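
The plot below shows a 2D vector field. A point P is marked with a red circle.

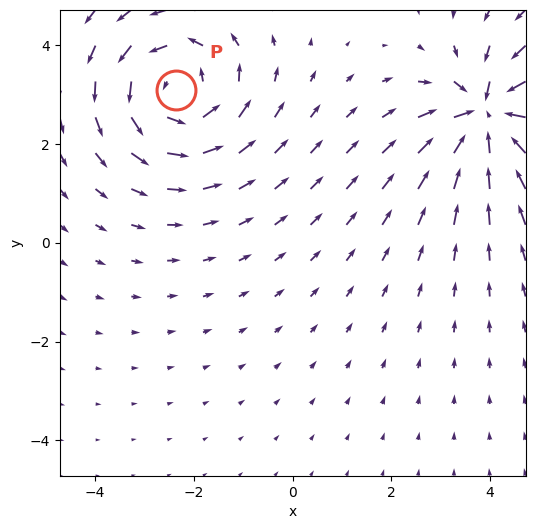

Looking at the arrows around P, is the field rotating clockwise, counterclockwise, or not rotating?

Near P at (-2.4, 3.1) the arrows circulate counterclockwise. The curl (z-component) there is about +4; positive curl means counterclockwise rotation.

counterclockwise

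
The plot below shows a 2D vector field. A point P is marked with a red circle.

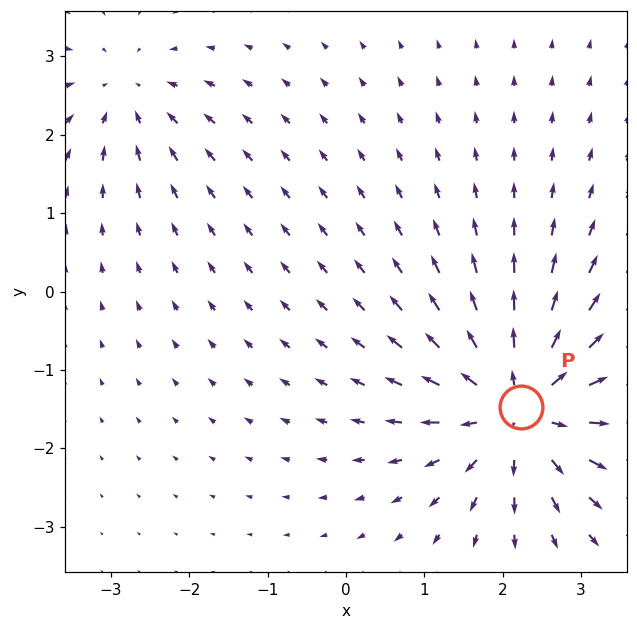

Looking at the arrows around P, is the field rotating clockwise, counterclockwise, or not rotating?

not rotating

Near P at (2.2, -1.5) the arrows show no circulation. The curl there is ≈0.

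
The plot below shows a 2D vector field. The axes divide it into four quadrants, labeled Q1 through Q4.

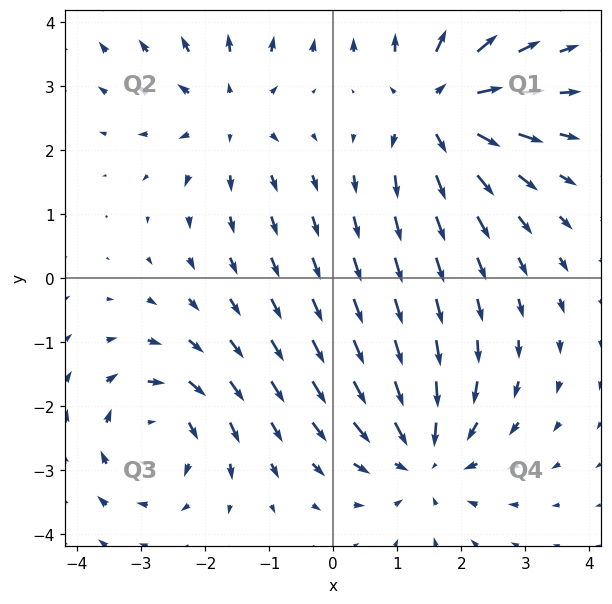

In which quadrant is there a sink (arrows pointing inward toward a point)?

Q4

The sink sits at approximately (1.4, -2.8), which lies in quadrant Q4. The divergence there is about -4, negative as expected for a sink.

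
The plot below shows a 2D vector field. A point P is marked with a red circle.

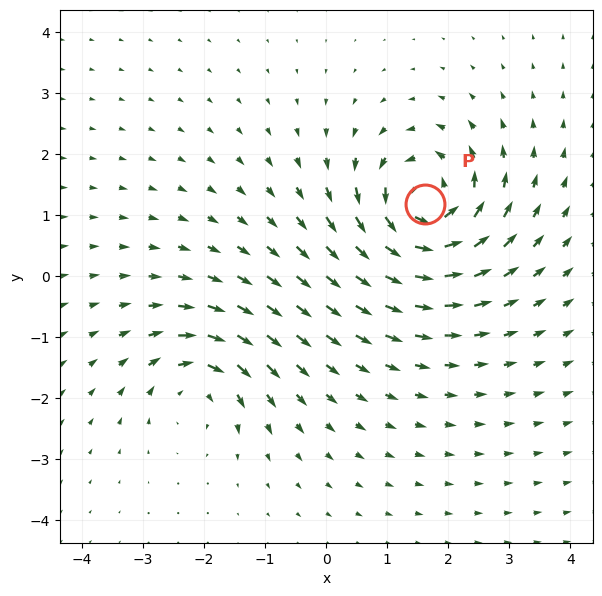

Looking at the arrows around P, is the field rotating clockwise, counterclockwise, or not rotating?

counterclockwise

Near P at (1.6, 1.2) the arrows circulate counterclockwise. The curl (z-component) there is about +6; positive curl means counterclockwise rotation.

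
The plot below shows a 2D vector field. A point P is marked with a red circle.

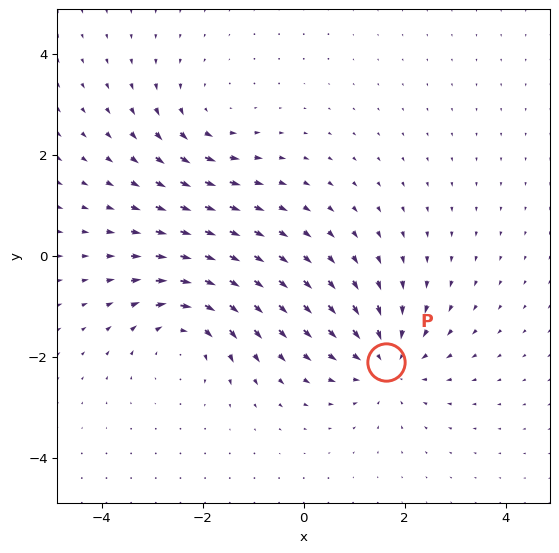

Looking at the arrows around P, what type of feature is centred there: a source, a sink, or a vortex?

sink

At P (1.6, -2.1) the arrows converge inward. Divergence about -5, curl ≈0 — negative divergence with near-zero curl is a sink.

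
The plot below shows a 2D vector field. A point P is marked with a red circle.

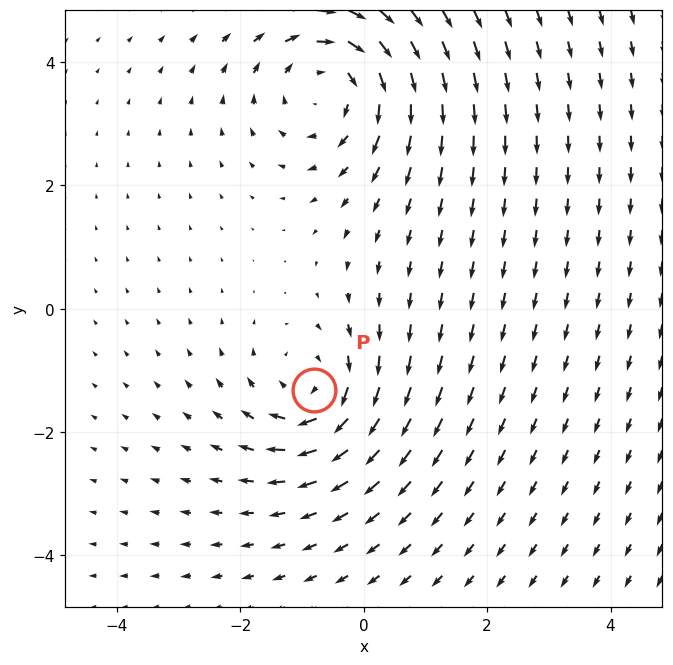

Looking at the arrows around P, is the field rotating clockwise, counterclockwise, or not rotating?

clockwise

Near P at (-0.8, -1.3) the arrows circulate clockwise. The curl (z-component) there is about -4; negative curl means clockwise rotation.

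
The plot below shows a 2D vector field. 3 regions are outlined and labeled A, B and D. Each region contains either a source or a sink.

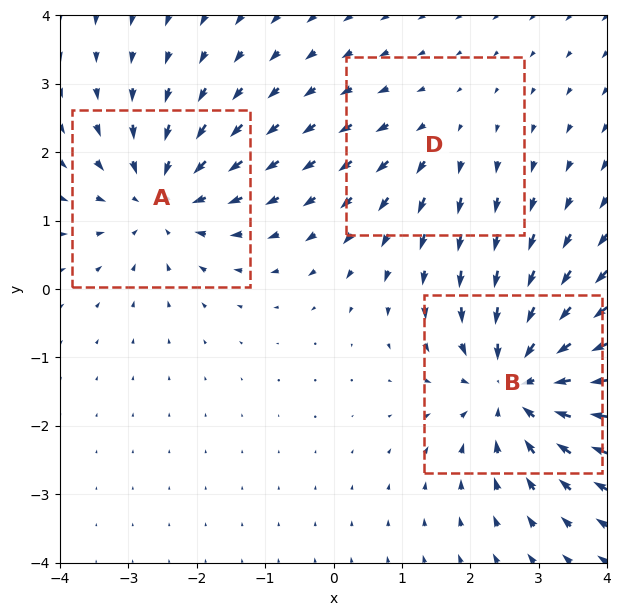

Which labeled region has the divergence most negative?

B

Divergence at each region's feature centre — A: about -3, B: about -5, D: about +2. Region B is most negative.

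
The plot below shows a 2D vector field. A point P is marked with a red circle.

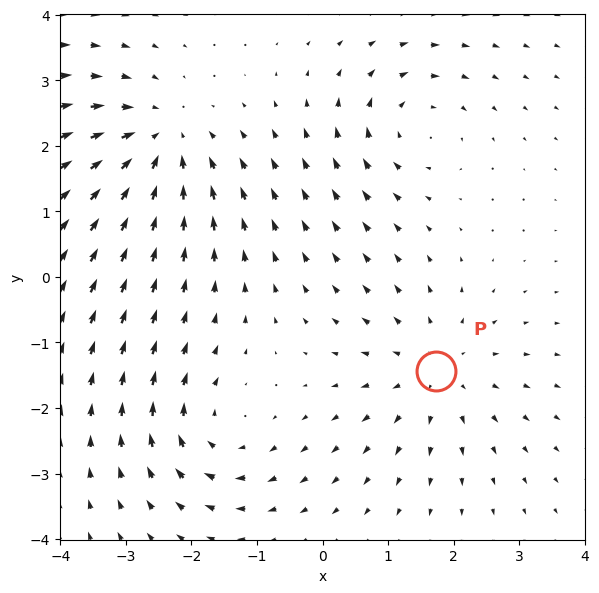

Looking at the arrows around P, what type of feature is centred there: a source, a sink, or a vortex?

source

At P (1.7, -1.4) the arrows spread outward. Divergence about +3, curl ≈0 — positive divergence with near-zero curl is a source.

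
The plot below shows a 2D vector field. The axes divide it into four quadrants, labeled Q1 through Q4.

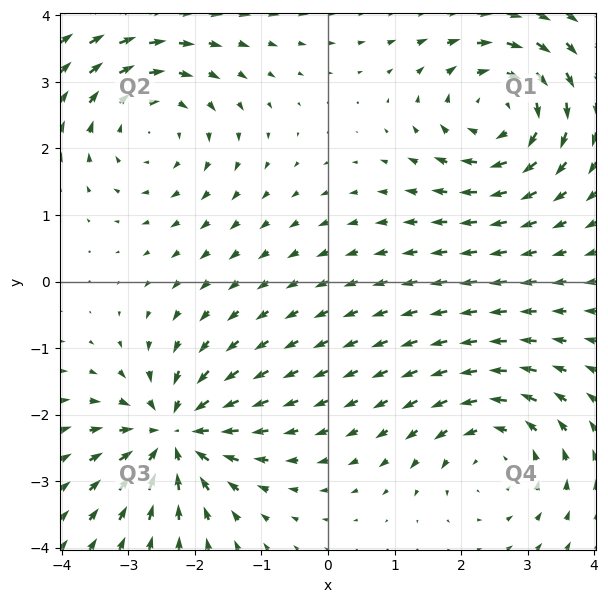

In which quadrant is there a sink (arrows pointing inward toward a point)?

Q3

The sink sits at approximately (-2.3, -2.3), which lies in quadrant Q3. The divergence there is about -5, negative as expected for a sink.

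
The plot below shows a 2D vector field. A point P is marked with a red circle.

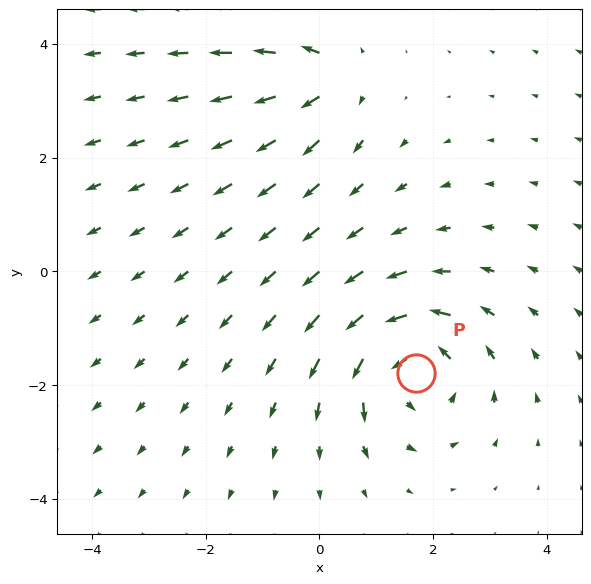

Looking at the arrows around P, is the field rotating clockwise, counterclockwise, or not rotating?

Near P at (1.7, -1.8) the arrows circulate counterclockwise. The curl (z-component) there is about +5; positive curl means counterclockwise rotation.

counterclockwise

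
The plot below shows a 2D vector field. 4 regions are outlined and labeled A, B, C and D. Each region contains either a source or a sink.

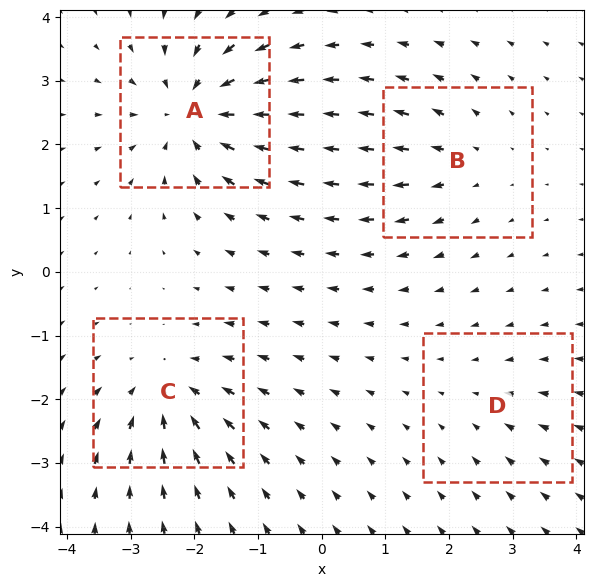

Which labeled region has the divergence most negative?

A

Divergence at each region's feature centre — A: about -7, B: about +3, C: about -5, D: about -2. Region A is most negative.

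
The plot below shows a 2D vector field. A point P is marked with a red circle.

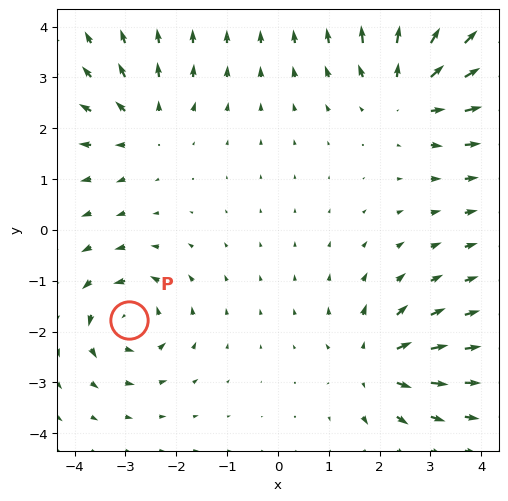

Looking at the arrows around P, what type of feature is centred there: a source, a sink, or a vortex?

vortex

At P (-2.9, -1.8) the arrows circulate counterclockwise. Divergence ≈0, curl about +5 — near-zero divergence with nonzero curl is a vortex.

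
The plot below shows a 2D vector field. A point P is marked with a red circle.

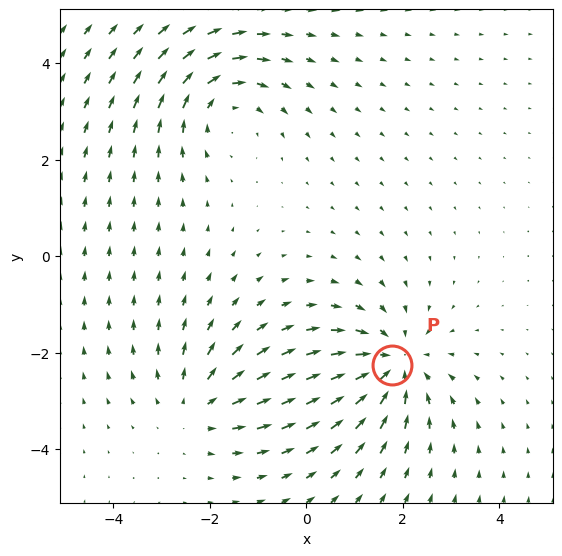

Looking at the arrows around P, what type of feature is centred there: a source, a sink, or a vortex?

At P (1.8, -2.3) the arrows converge inward. Divergence about -4, curl ≈0 — negative divergence with near-zero curl is a sink.

sink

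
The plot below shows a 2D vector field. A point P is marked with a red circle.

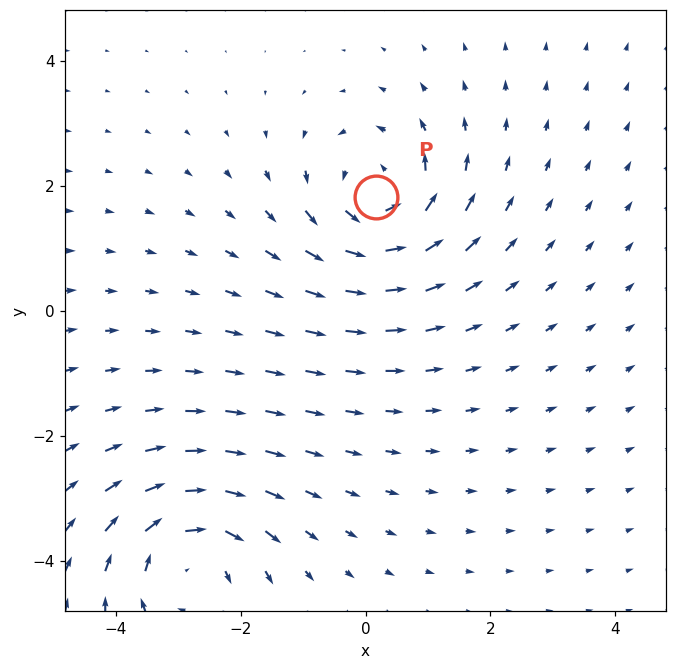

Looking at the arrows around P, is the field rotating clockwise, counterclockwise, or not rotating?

Near P at (0.2, 1.8) the arrows circulate counterclockwise. The curl (z-component) there is about +5; positive curl means counterclockwise rotation.

counterclockwise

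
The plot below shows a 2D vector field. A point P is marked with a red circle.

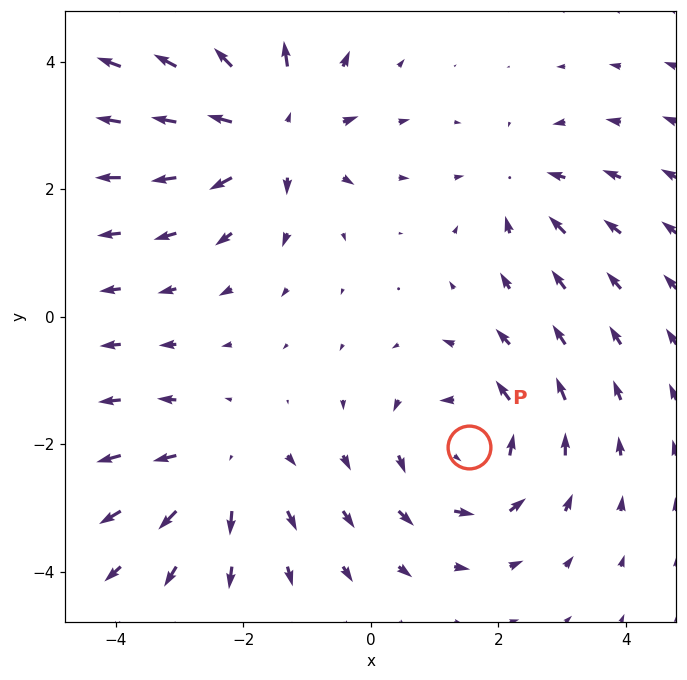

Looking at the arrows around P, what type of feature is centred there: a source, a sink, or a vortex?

vortex

At P (1.5, -2.0) the arrows circulate counterclockwise. Divergence ≈0, curl about +4 — near-zero divergence with nonzero curl is a vortex.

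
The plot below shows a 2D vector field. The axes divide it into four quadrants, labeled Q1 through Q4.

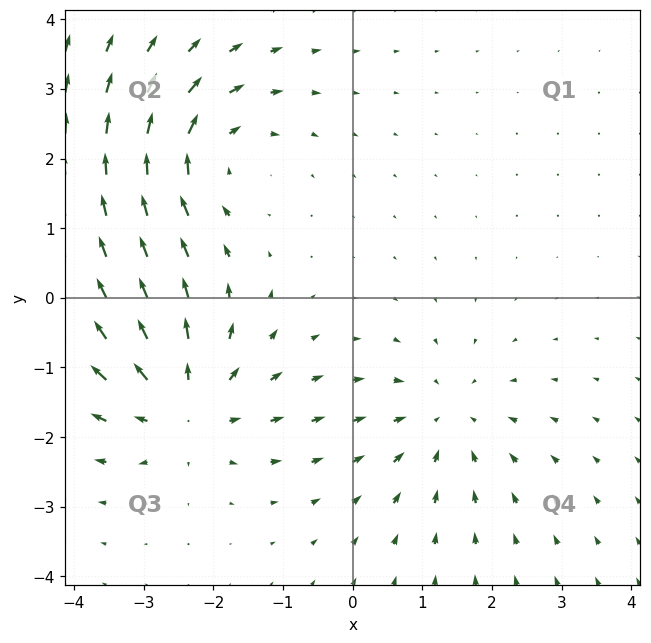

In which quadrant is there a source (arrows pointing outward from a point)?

The source sits at approximately (-2.4, -1.5), which lies in quadrant Q3. The divergence there is about +5, positive as expected for a source.

Q3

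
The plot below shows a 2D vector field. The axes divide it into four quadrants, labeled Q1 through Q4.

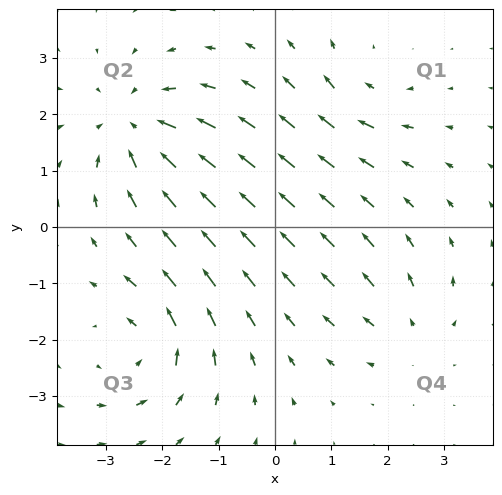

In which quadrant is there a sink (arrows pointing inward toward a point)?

The sink sits at approximately (-2.5, 1.8), which lies in quadrant Q2. The divergence there is about -5, negative as expected for a sink.

Q2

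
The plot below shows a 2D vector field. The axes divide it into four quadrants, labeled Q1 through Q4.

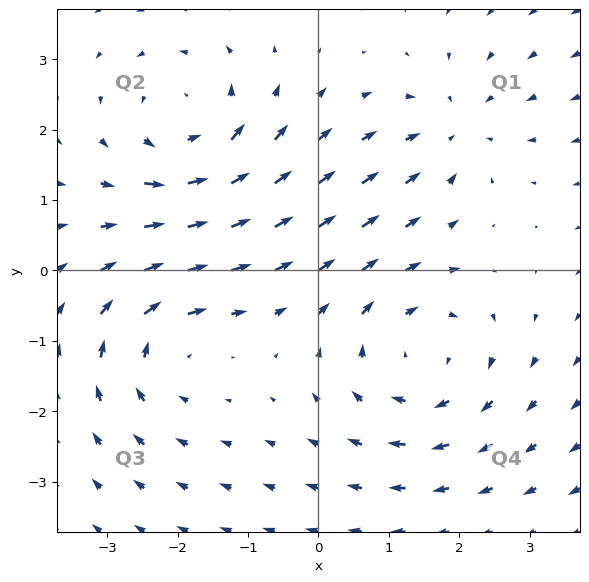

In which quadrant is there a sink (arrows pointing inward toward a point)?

The sink sits at approximately (1.9, 2.0), which lies in quadrant Q1. The divergence there is about -3, negative as expected for a sink.

Q1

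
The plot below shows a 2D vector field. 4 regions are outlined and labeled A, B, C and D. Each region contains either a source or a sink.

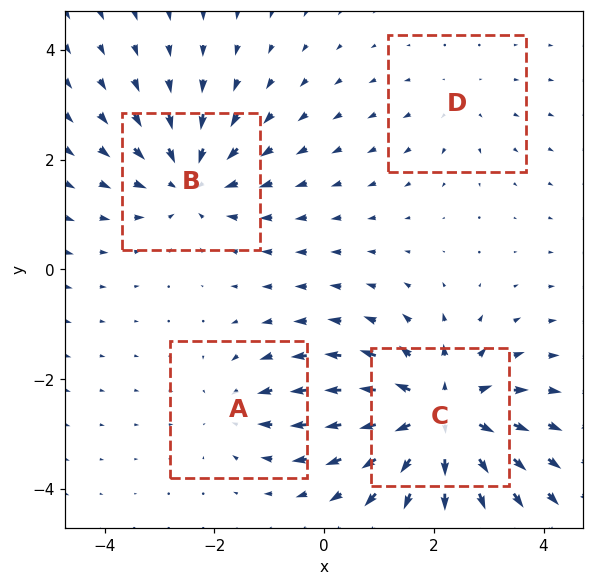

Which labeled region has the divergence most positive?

Divergence at each region's feature centre — A: about -3, B: about -5, C: about +7, D: about +2. Region C is most positive.

C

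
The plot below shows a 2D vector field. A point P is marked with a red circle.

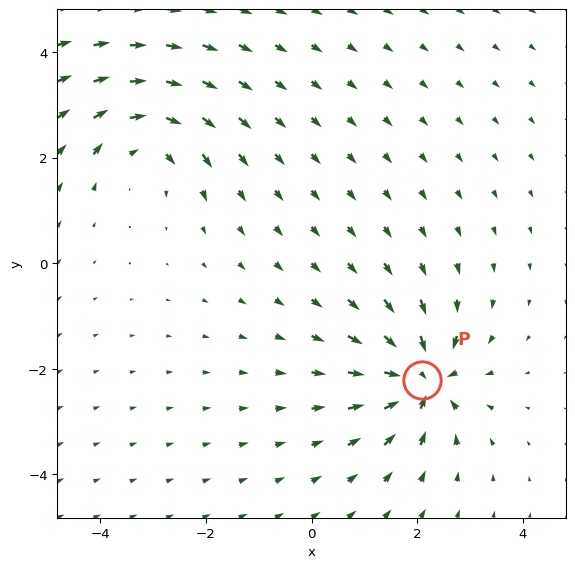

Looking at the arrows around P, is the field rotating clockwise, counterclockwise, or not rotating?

not rotating

Near P at (2.1, -2.2) the arrows show no circulation. The curl there is ≈0.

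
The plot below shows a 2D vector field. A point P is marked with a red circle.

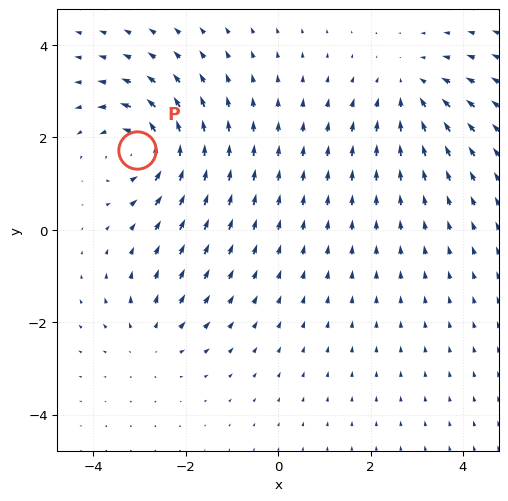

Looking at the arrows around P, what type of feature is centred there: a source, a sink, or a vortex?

vortex

At P (-3.1, 1.7) the arrows circulate counterclockwise. Divergence ≈0, curl about +6 — near-zero divergence with nonzero curl is a vortex.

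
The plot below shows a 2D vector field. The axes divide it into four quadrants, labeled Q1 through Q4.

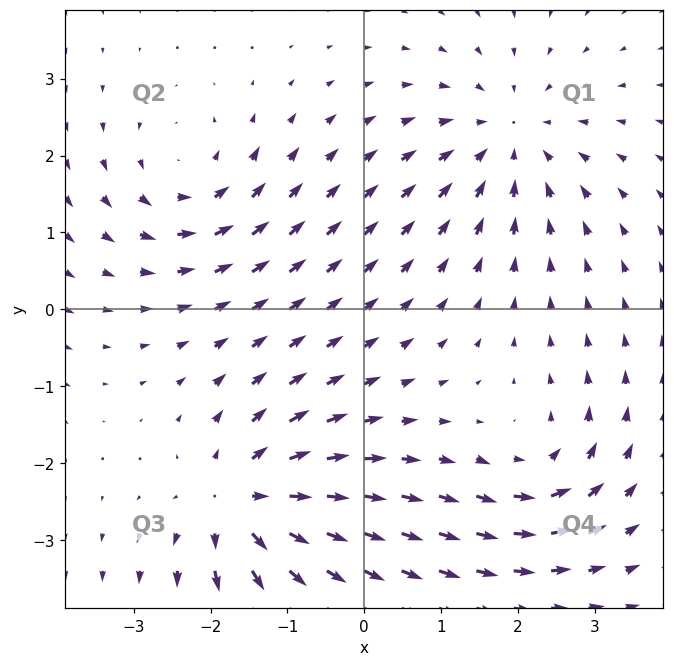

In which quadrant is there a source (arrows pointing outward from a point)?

Q3

The source sits at approximately (-1.6, -2.5), which lies in quadrant Q3. The divergence there is about +7, positive as expected for a source.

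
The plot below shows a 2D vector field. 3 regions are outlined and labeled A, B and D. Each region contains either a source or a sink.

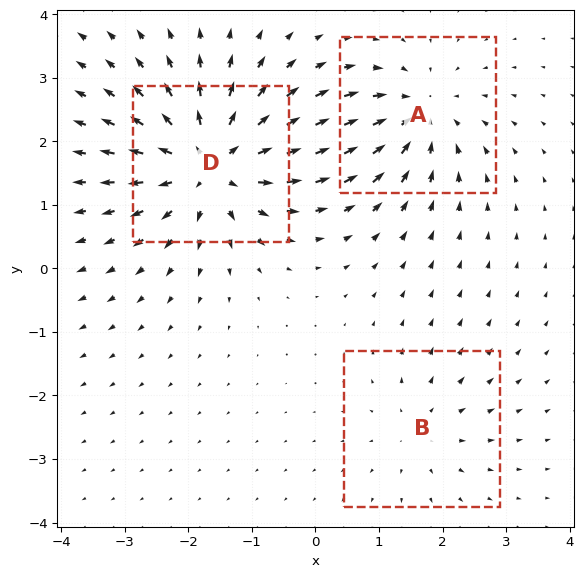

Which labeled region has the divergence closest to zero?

B

Divergence at each region's feature centre — A: about -3, B: about +2, D: about +5. Region B is closest to zero.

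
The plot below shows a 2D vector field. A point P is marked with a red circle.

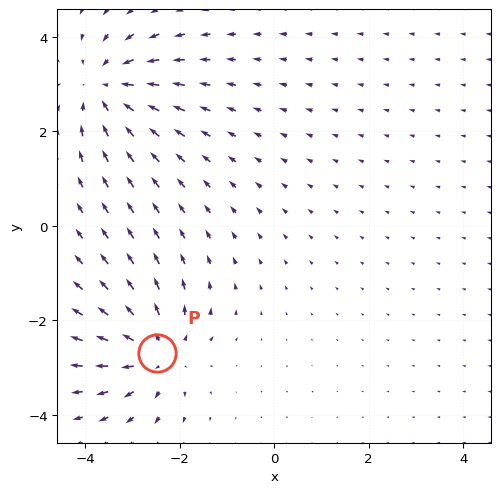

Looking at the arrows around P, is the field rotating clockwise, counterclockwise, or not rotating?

Near P at (-2.5, -2.7) the arrows show no circulation. The curl there is ≈0.

not rotating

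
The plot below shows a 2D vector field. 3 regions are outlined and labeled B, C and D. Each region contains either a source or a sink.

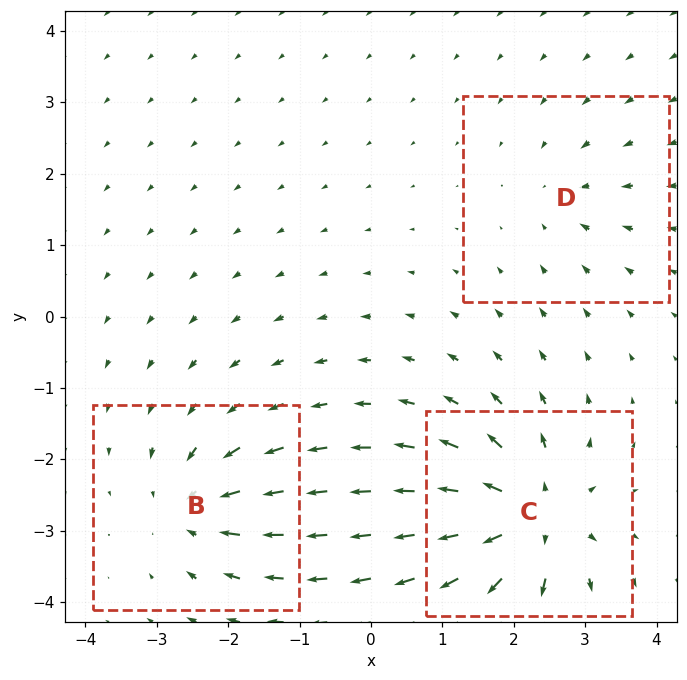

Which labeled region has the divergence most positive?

C

Divergence at each region's feature centre — B: about -4, C: about +6, D: about -2. Region C is most positive.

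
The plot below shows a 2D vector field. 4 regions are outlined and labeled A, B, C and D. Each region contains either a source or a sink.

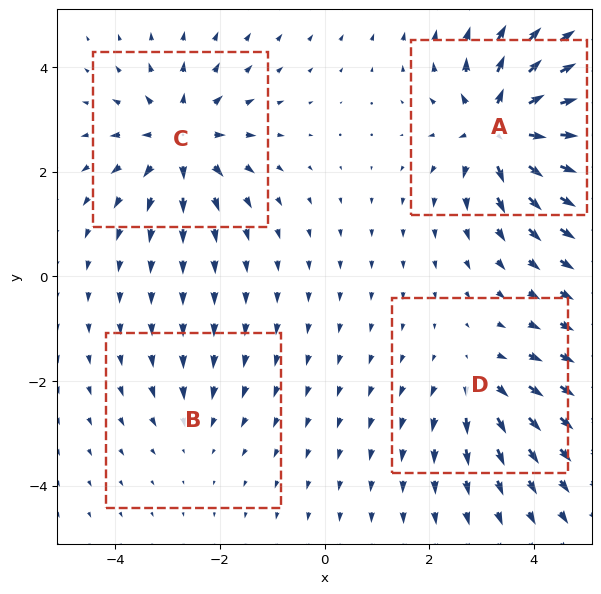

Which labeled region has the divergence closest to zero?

B

Divergence at each region's feature centre — A: about +8, B: about -2, C: about +6, D: about +4. Region B is closest to zero.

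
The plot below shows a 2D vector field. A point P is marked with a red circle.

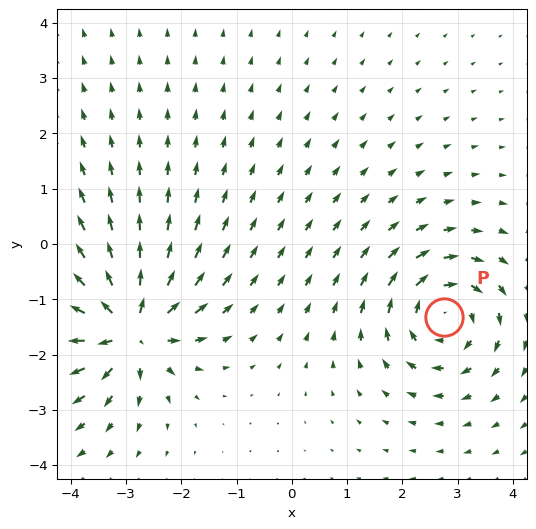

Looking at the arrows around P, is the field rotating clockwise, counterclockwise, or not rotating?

Near P at (2.7, -1.3) the arrows circulate clockwise. The curl (z-component) there is about -4; negative curl means clockwise rotation.

clockwise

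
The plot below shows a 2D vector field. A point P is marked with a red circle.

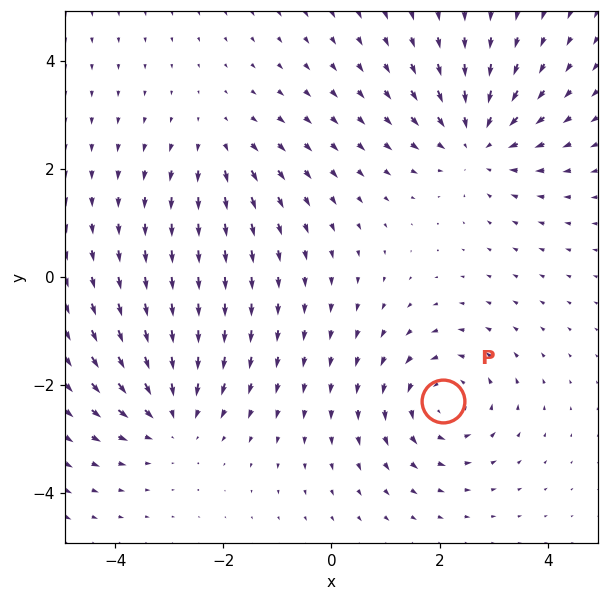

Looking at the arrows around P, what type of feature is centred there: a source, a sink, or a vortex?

At P (2.1, -2.3) the arrows circulate counterclockwise. Divergence ≈0, curl about +5 — near-zero divergence with nonzero curl is a vortex.

vortex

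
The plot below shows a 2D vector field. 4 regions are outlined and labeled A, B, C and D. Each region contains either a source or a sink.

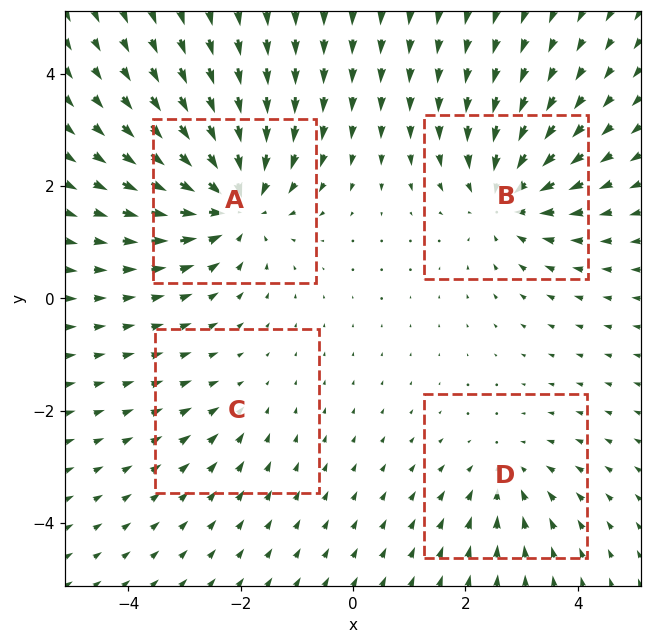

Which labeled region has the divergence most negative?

A

Divergence at each region's feature centre — A: about -7, B: about -5, C: about -2, D: about -3. Region A is most negative.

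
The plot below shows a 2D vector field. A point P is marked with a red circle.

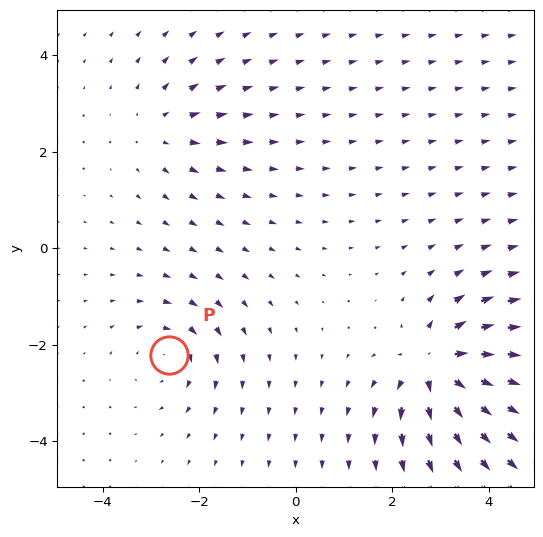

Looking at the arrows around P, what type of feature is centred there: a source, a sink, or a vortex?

vortex

At P (-2.6, -2.2) the arrows circulate clockwise. Divergence ≈0, curl about -3 — near-zero divergence with nonzero curl is a vortex.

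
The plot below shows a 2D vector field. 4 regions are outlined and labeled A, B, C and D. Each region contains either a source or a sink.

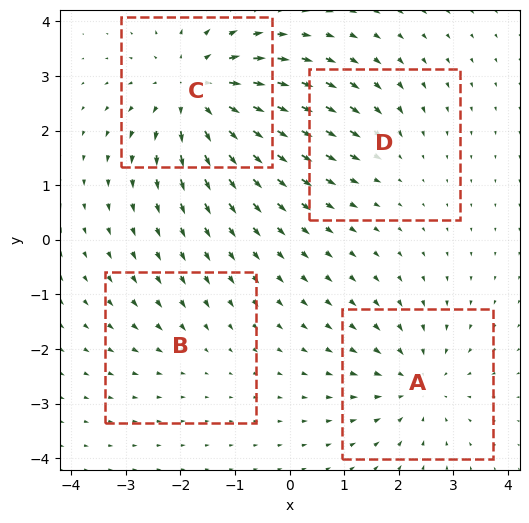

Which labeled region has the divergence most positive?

C

Divergence at each region's feature centre — A: about -4, B: about -2, C: about +7, D: about -3. Region C is most positive.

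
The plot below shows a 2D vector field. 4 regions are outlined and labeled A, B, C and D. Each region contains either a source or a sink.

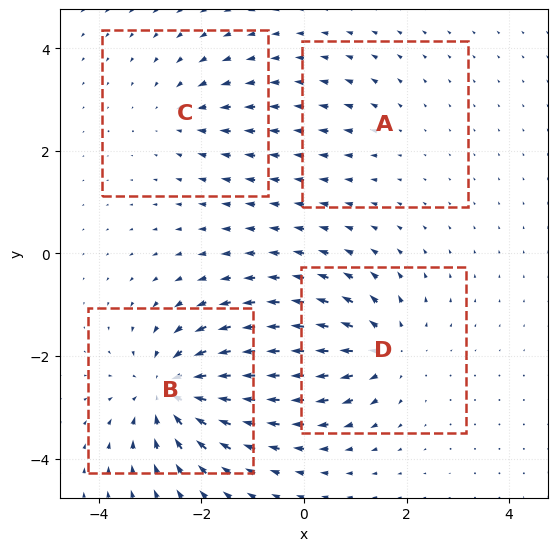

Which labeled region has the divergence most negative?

B

Divergence at each region's feature centre — A: about +2, B: about -7, C: about -3, D: about +5. Region B is most negative.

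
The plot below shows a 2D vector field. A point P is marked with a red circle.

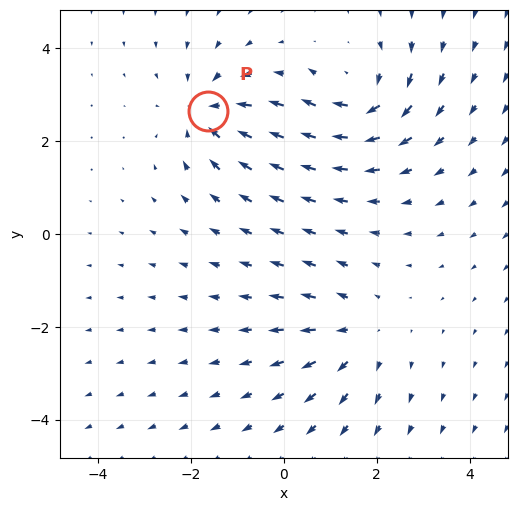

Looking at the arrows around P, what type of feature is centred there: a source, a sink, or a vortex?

sink

At P (-1.6, 2.6) the arrows converge inward. Divergence about -4, curl ≈0 — negative divergence with near-zero curl is a sink.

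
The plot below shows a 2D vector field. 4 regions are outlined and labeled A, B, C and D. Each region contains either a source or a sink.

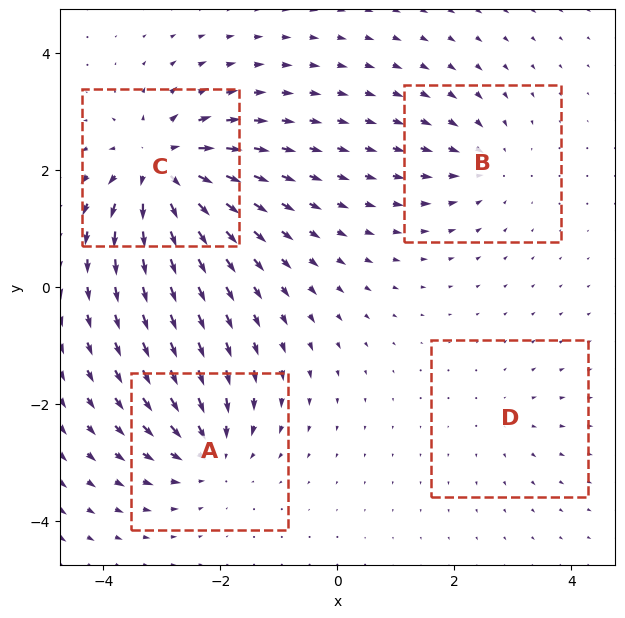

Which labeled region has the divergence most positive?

C

Divergence at each region's feature centre — A: about -6, B: about -4, C: about +8, D: about +2. Region C is most positive.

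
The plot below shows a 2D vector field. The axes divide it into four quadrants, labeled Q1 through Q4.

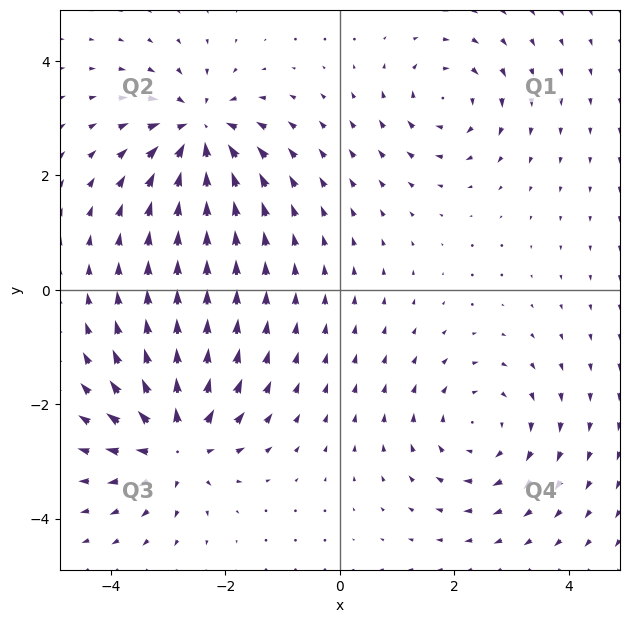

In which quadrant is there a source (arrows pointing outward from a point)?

Q3

The source sits at approximately (-2.8, -2.7), which lies in quadrant Q3. The divergence there is about +6, positive as expected for a source.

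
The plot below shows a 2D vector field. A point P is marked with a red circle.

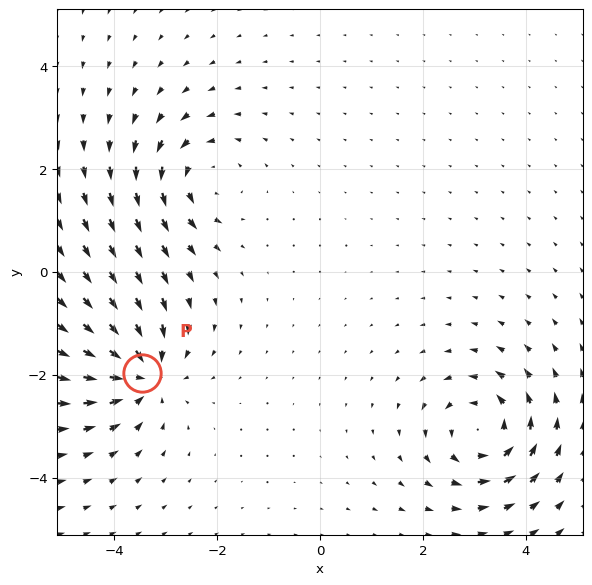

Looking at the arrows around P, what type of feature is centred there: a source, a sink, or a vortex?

At P (-3.5, -2.0) the arrows converge inward. Divergence about -6, curl ≈0 — negative divergence with near-zero curl is a sink.

sink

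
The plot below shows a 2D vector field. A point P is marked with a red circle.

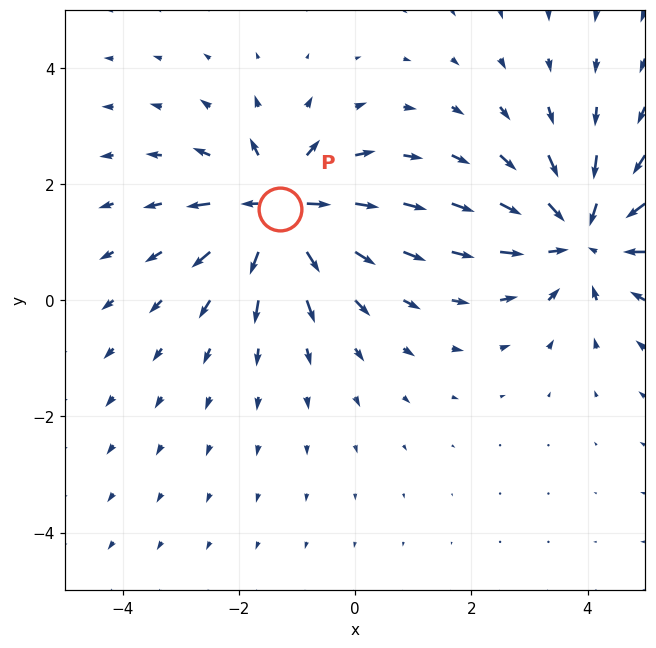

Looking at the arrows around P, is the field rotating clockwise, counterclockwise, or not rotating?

Near P at (-1.3, 1.6) the arrows show no circulation. The curl there is ≈0.

not rotating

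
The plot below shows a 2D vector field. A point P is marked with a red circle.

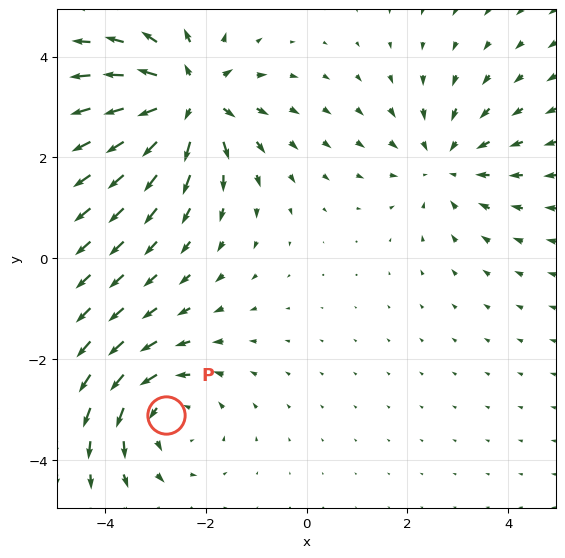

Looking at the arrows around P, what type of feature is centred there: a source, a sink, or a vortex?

At P (-2.8, -3.1) the arrows circulate counterclockwise. Divergence ≈0, curl about +3 — near-zero divergence with nonzero curl is a vortex.

vortex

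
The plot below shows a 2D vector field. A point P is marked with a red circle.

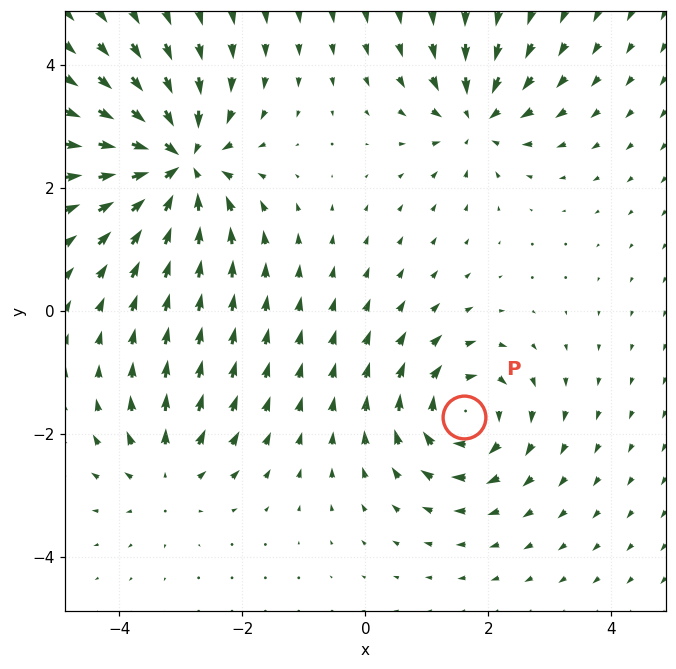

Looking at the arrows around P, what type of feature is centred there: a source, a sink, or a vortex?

At P (1.6, -1.7) the arrows circulate clockwise. Divergence ≈0, curl about -5 — near-zero divergence with nonzero curl is a vortex.

vortex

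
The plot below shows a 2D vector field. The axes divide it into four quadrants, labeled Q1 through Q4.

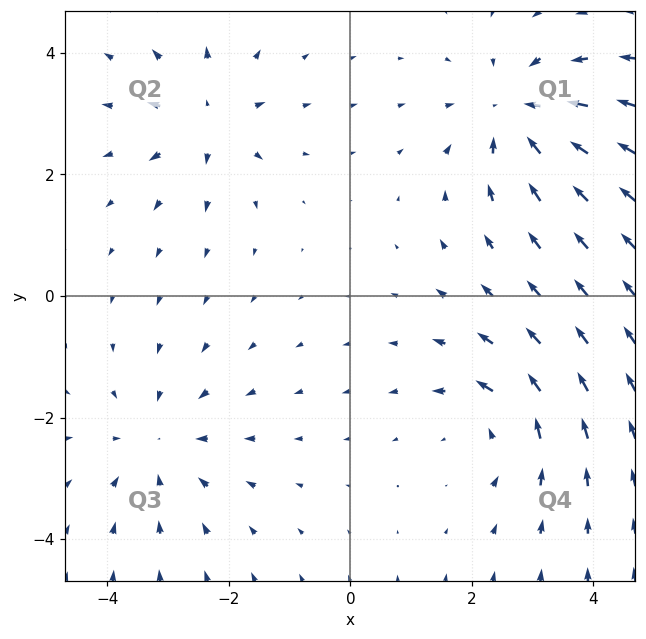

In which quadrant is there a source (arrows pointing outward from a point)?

The source sits at approximately (-2.4, 2.9), which lies in quadrant Q2. The divergence there is about +4, positive as expected for a source.

Q2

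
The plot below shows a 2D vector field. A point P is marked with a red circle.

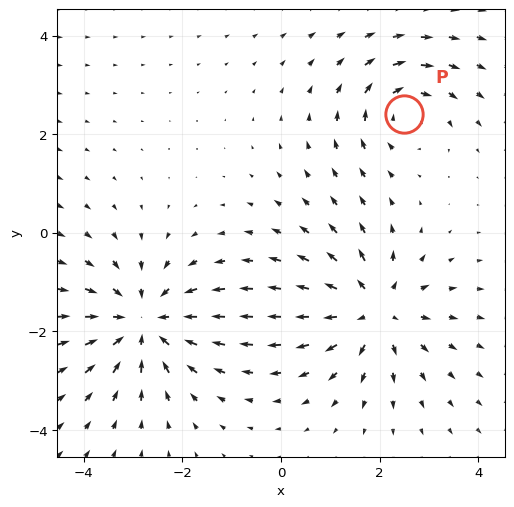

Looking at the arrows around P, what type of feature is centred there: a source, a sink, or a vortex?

vortex

At P (2.5, 2.4) the arrows circulate clockwise. Divergence ≈0, curl about -4 — near-zero divergence with nonzero curl is a vortex.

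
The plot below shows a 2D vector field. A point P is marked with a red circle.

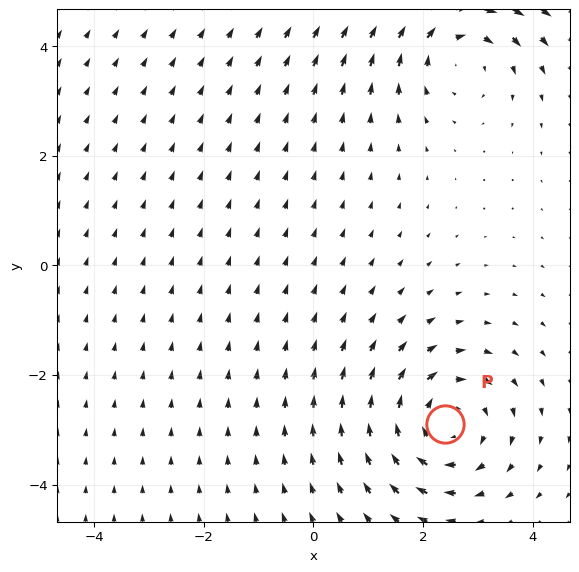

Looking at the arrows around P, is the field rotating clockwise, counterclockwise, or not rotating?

clockwise

Near P at (2.4, -2.9) the arrows circulate clockwise. The curl (z-component) there is about -4; negative curl means clockwise rotation.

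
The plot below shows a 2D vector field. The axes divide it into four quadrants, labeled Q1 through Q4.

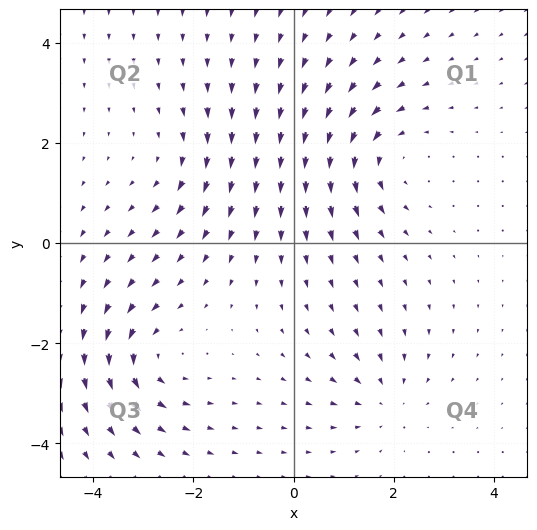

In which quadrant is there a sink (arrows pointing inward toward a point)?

The sink sits at approximately (1.8, -3.1), which lies in quadrant Q4. The divergence there is about -3, negative as expected for a sink.

Q4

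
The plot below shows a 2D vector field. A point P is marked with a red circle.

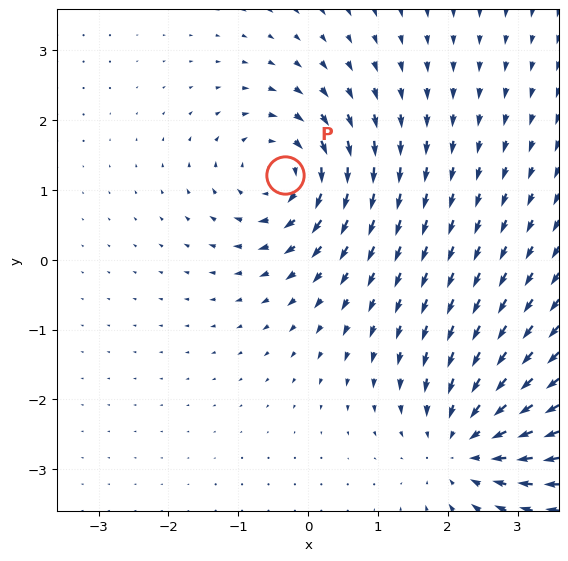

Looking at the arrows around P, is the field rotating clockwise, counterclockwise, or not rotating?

Near P at (-0.3, 1.2) the arrows circulate clockwise. The curl (z-component) there is about -5; negative curl means clockwise rotation.

clockwise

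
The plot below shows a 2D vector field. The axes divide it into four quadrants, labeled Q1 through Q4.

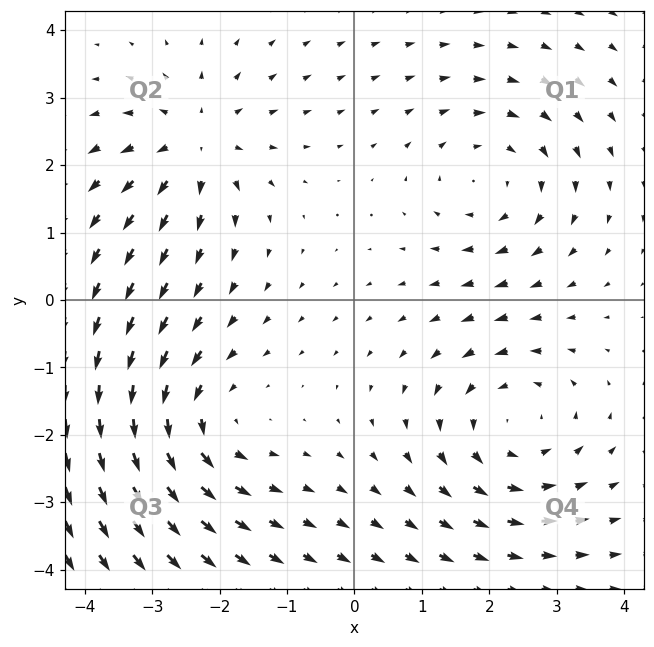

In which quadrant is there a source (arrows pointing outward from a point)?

Q2

The source sits at approximately (-2.4, 2.3), which lies in quadrant Q2. The divergence there is about +4, positive as expected for a source.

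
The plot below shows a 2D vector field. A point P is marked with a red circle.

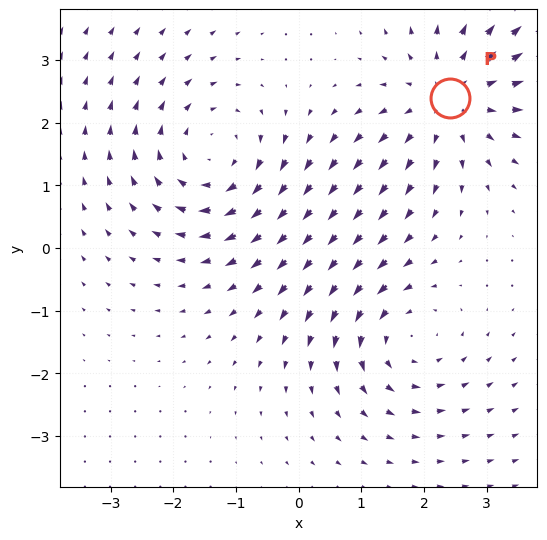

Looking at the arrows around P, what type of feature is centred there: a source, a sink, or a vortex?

source

At P (2.4, 2.4) the arrows spread outward. Divergence about +4, curl ≈0 — positive divergence with near-zero curl is a source.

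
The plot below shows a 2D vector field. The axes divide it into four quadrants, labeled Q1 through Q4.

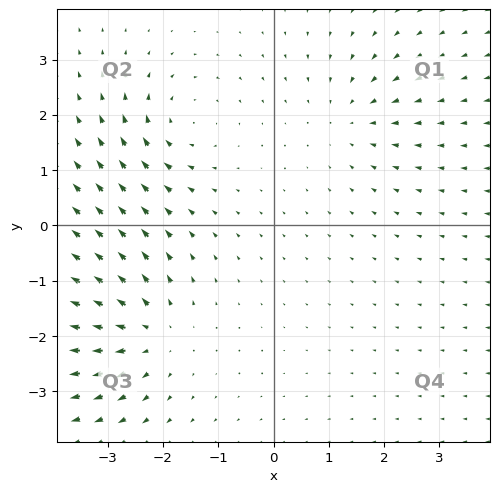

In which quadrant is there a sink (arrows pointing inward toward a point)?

The sink sits at approximately (1.4, 1.9), which lies in quadrant Q1. The divergence there is about -2, negative as expected for a sink.

Q1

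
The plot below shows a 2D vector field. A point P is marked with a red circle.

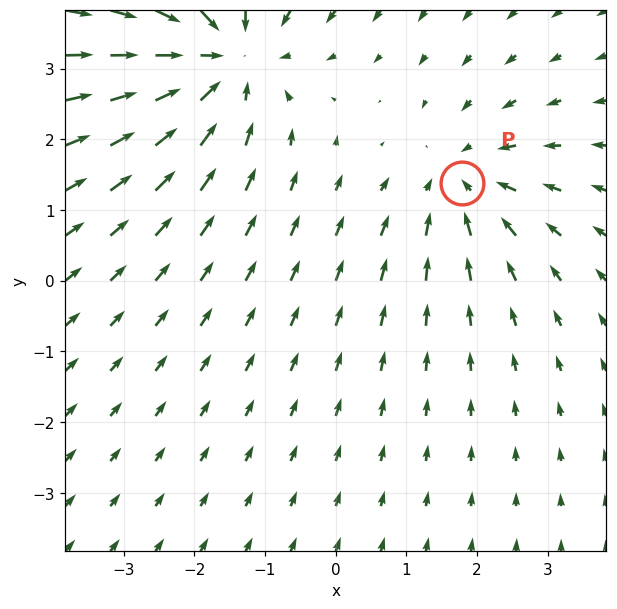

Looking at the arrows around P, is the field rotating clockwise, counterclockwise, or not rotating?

not rotating

Near P at (1.8, 1.4) the arrows show no circulation. The curl there is ≈0.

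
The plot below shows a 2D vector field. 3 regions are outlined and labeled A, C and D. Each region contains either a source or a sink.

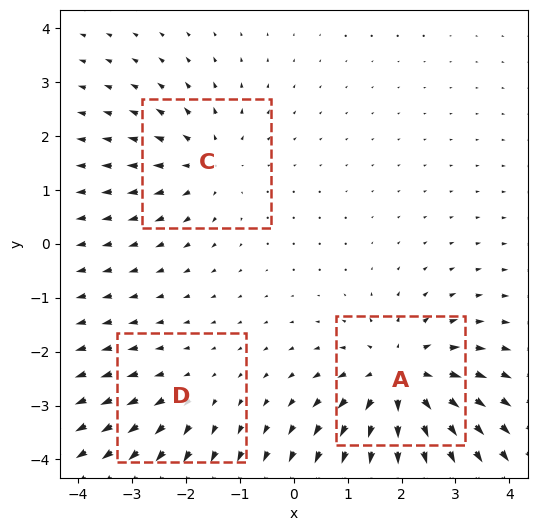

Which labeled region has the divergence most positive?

A

Divergence at each region's feature centre — A: about +5, C: about +3, D: about +2. Region A is most positive.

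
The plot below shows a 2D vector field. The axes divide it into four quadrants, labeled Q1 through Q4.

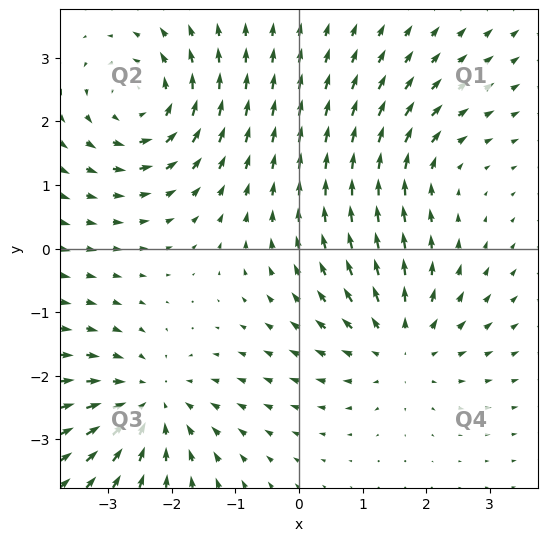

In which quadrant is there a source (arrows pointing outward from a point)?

The source sits at approximately (1.6, -1.5), which lies in quadrant Q4. The divergence there is about +4, positive as expected for a source.

Q4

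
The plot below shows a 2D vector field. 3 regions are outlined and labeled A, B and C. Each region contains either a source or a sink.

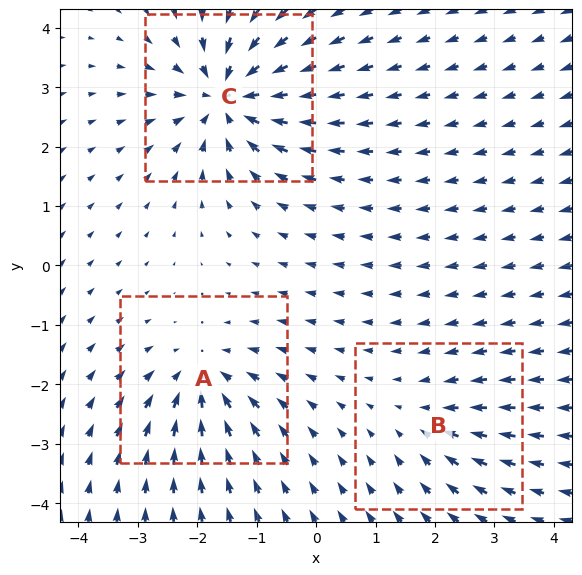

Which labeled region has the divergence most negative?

C

Divergence at each region's feature centre — A: about -4, B: about -2, C: about -6. Region C is most negative.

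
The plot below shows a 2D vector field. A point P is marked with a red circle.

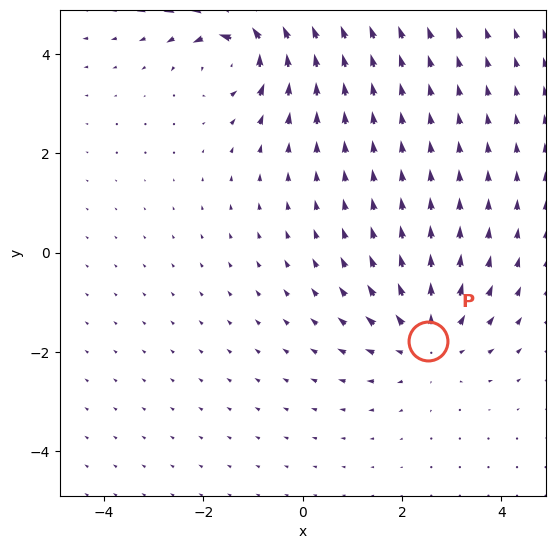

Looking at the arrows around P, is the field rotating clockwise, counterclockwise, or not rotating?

not rotating

Near P at (2.5, -1.8) the arrows show no circulation. The curl there is ≈0.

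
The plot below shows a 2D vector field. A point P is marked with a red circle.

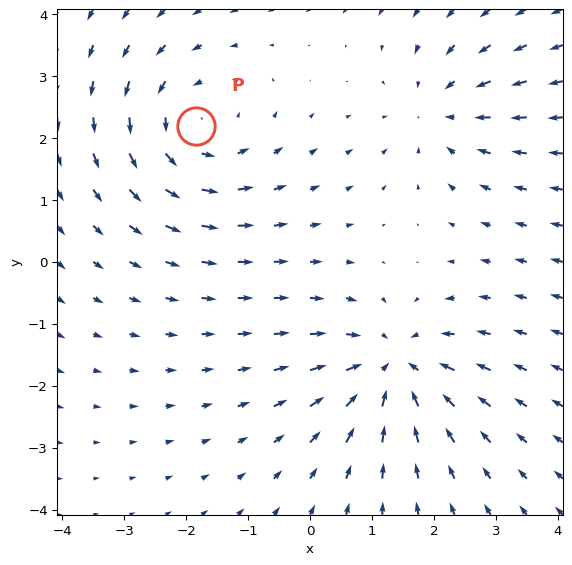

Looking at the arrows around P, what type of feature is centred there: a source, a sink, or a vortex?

vortex

At P (-1.8, 2.2) the arrows circulate counterclockwise. Divergence ≈0, curl about +4 — near-zero divergence with nonzero curl is a vortex.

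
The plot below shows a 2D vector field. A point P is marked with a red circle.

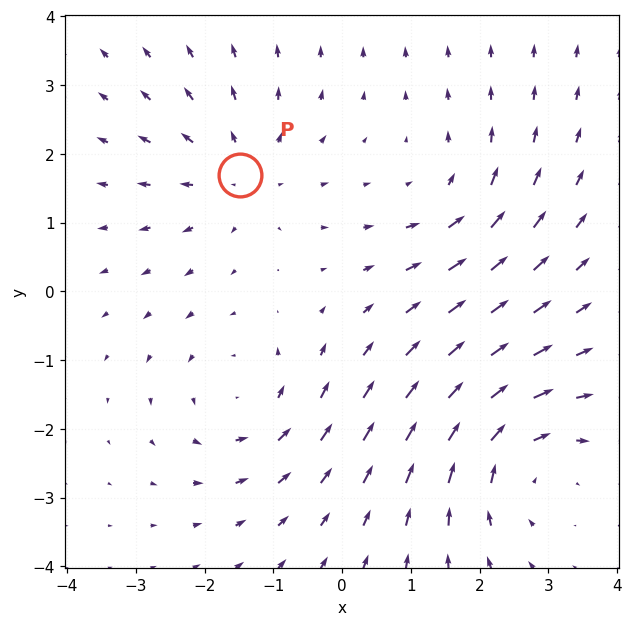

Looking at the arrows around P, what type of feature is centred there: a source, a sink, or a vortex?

source

At P (-1.5, 1.7) the arrows spread outward. Divergence about +3, curl ≈0 — positive divergence with near-zero curl is a source.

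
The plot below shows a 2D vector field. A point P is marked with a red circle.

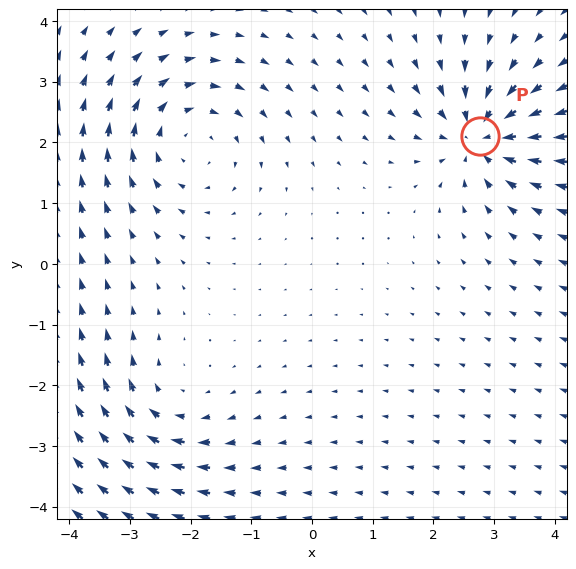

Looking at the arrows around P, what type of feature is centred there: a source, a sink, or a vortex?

sink

At P (2.8, 2.1) the arrows converge inward. Divergence about -5, curl ≈0 — negative divergence with near-zero curl is a sink.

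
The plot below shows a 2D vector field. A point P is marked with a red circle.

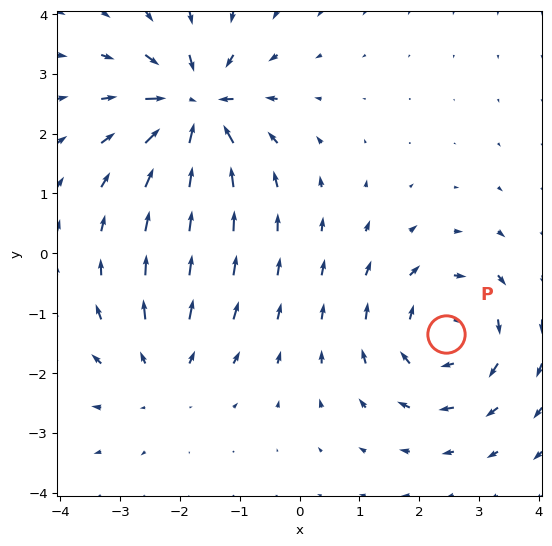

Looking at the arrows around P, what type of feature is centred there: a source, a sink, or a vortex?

vortex

At P (2.5, -1.3) the arrows circulate clockwise. Divergence ≈0, curl about -4 — near-zero divergence with nonzero curl is a vortex.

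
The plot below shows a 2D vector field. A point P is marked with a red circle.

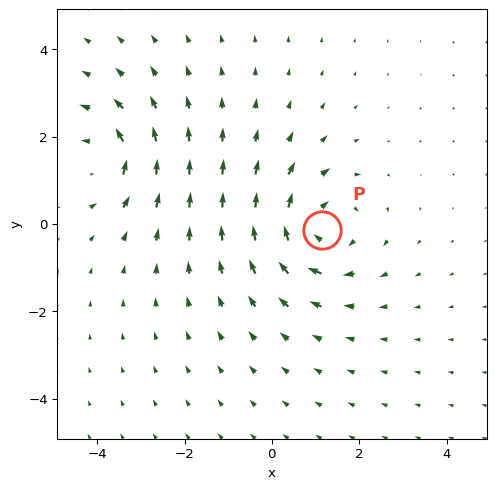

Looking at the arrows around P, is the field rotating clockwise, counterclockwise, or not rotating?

clockwise

Near P at (1.2, -0.1) the arrows circulate clockwise. The curl (z-component) there is about -5; negative curl means clockwise rotation.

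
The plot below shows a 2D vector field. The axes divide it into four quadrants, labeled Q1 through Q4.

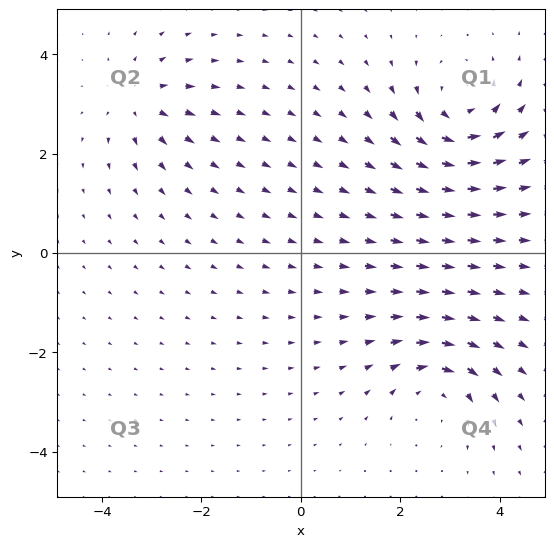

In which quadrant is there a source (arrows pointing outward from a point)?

The source sits at approximately (-3.3, 3.1), which lies in quadrant Q2. The divergence there is about +3, positive as expected for a source.

Q2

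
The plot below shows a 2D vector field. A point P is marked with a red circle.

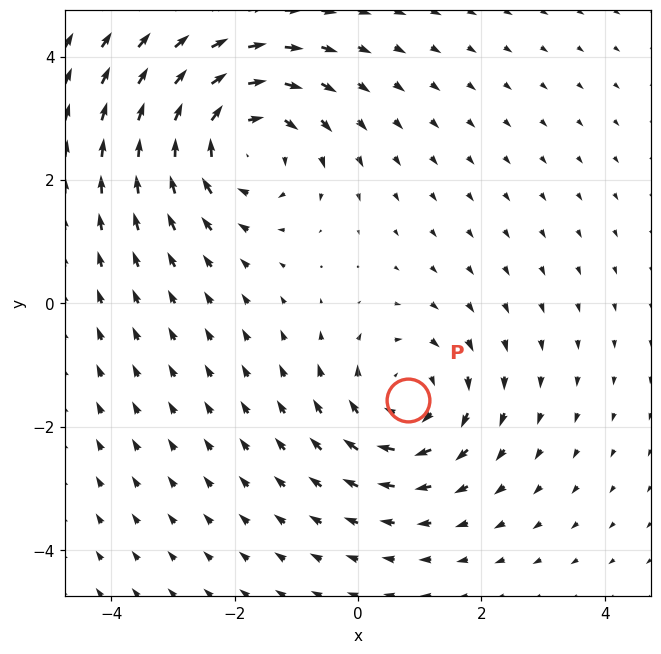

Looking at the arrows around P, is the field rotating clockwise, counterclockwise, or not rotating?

Near P at (0.8, -1.6) the arrows circulate clockwise. The curl (z-component) there is about -4; negative curl means clockwise rotation.

clockwise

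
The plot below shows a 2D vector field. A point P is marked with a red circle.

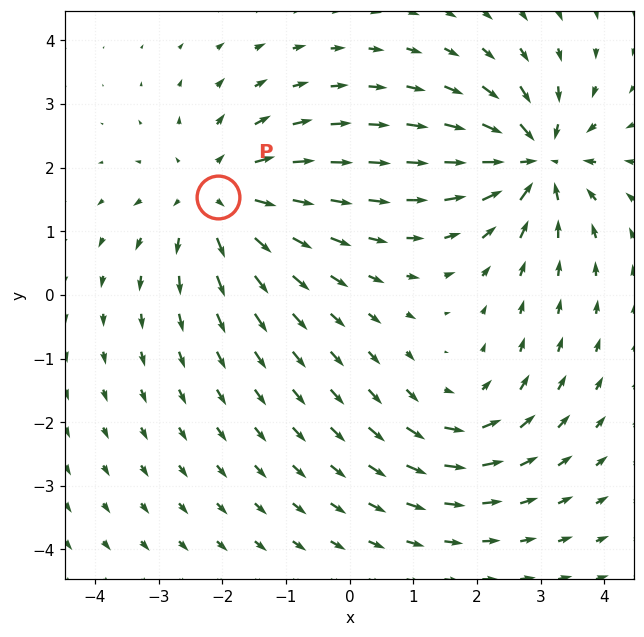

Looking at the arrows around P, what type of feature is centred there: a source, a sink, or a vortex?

At P (-2.1, 1.5) the arrows spread outward. Divergence about +4, curl ≈0 — positive divergence with near-zero curl is a source.

source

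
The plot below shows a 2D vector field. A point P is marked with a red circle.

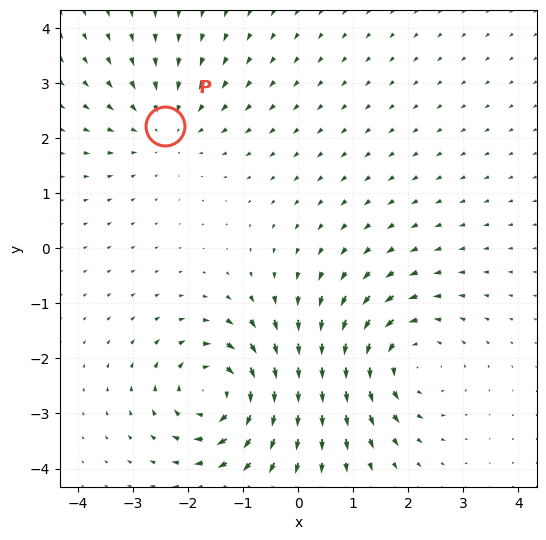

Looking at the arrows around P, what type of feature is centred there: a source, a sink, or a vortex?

sink

At P (-2.4, 2.2) the arrows converge inward. Divergence about -3, curl ≈0 — negative divergence with near-zero curl is a sink.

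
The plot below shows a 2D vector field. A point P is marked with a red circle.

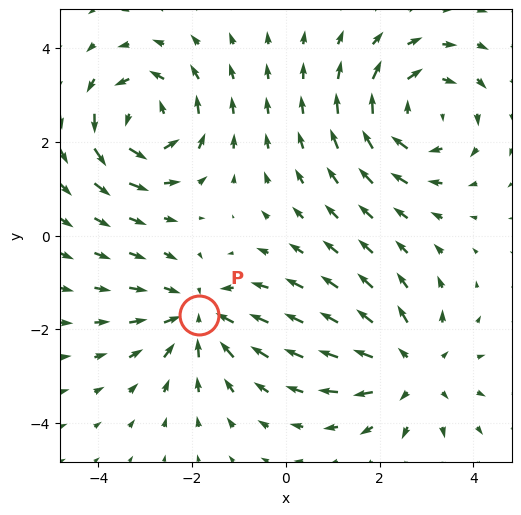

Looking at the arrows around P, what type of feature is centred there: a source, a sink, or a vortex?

At P (-1.9, -1.7) the arrows converge inward. Divergence about -4, curl ≈0 — negative divergence with near-zero curl is a sink.

sink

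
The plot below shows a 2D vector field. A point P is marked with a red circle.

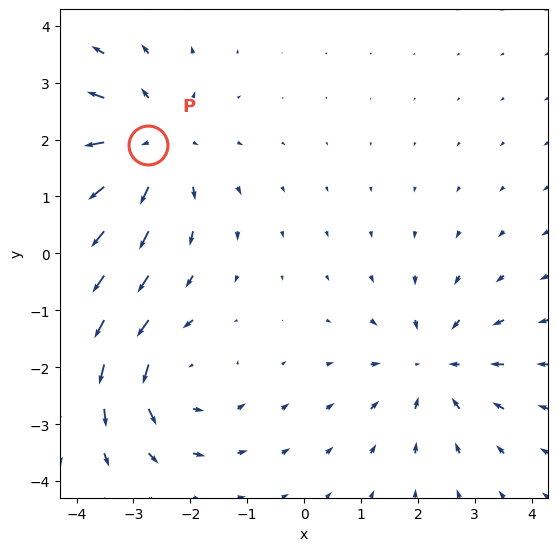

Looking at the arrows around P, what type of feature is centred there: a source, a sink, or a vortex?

source

At P (-2.7, 1.9) the arrows spread outward. Divergence about +3, curl ≈0 — positive divergence with near-zero curl is a source.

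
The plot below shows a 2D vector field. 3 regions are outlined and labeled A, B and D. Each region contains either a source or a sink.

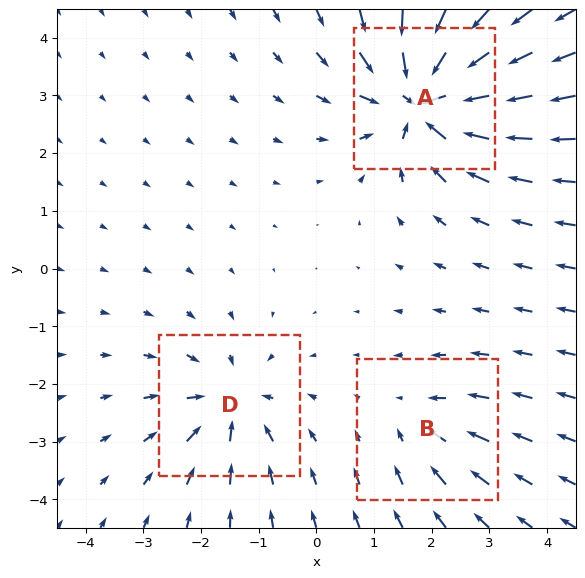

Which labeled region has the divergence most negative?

A

Divergence at each region's feature centre — A: about -7, B: about -2, D: about -4. Region A is most negative.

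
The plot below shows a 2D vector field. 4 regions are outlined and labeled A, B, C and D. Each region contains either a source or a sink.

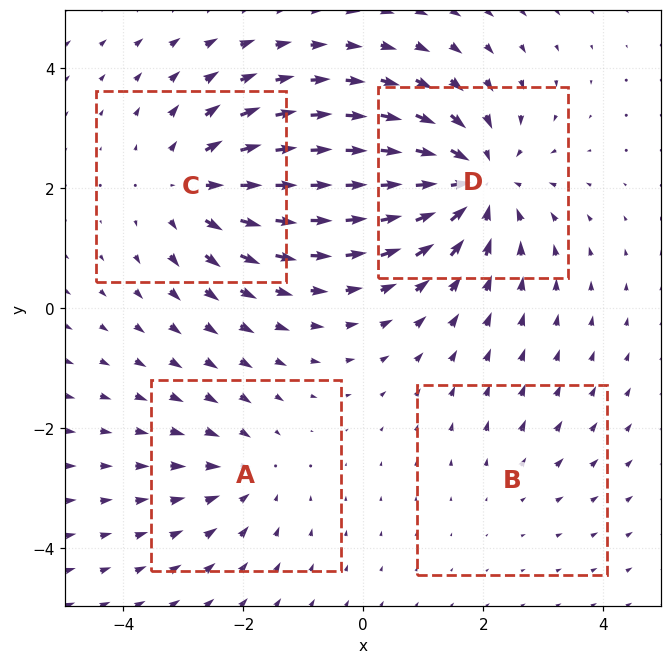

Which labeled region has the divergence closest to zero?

Divergence at each region's feature centre — A: about -3, B: about +2, C: about +5, D: about -6. Region B is closest to zero.

B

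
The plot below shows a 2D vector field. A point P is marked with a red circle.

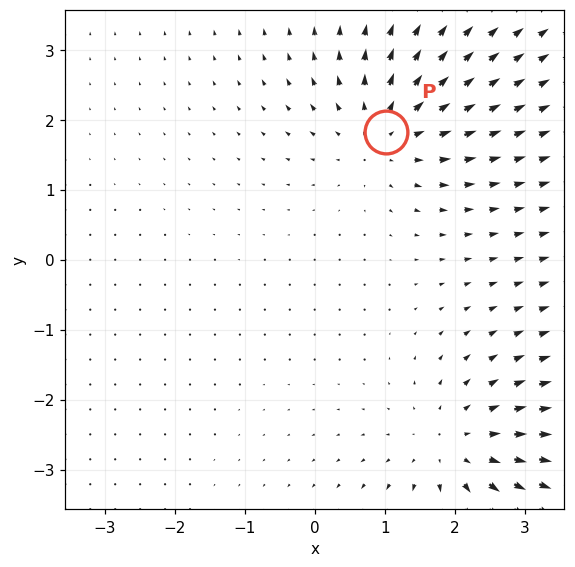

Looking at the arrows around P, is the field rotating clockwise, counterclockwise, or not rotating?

not rotating

Near P at (1.0, 1.8) the arrows show no circulation. The curl there is ≈0.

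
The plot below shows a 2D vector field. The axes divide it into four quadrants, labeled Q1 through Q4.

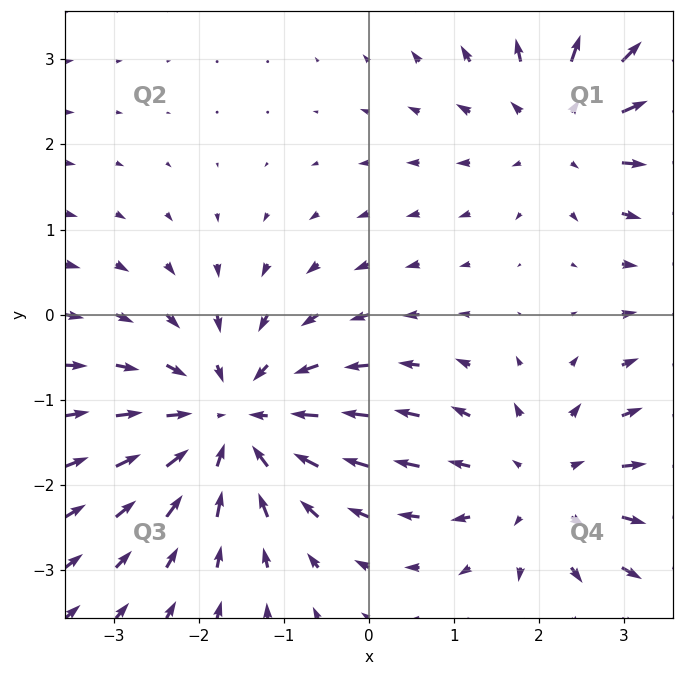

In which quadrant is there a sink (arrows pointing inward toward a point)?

The sink sits at approximately (-1.6, -1.2), which lies in quadrant Q3. The divergence there is about -3, negative as expected for a sink.

Q3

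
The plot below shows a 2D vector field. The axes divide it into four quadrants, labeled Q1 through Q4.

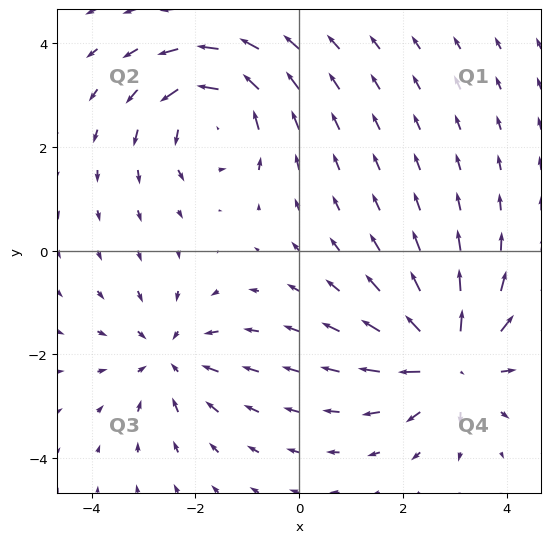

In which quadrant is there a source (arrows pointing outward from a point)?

Q4

The source sits at approximately (2.9, -2.1), which lies in quadrant Q4. The divergence there is about +7, positive as expected for a source.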